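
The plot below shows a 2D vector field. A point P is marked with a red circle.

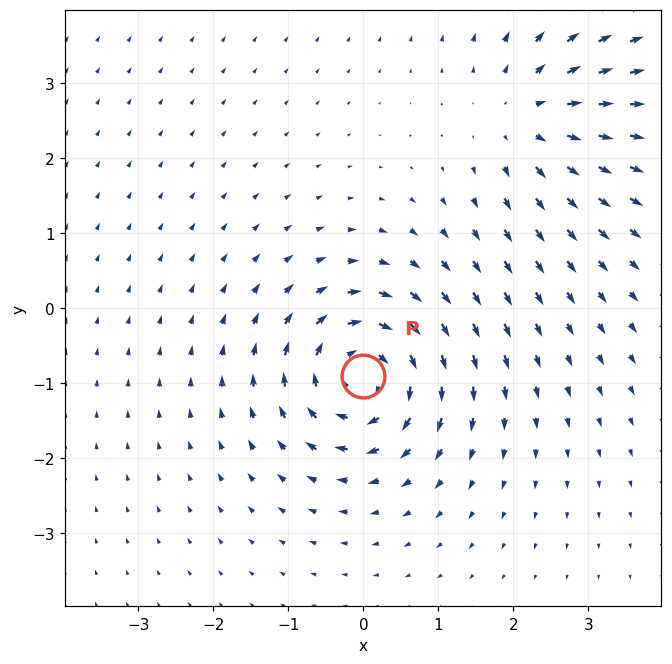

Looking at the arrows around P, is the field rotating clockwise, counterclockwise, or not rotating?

Near P at (-0.0, -0.9) the arrows circulate clockwise. The curl (z-component) there is about -7; negative curl means clockwise rotation.

clockwise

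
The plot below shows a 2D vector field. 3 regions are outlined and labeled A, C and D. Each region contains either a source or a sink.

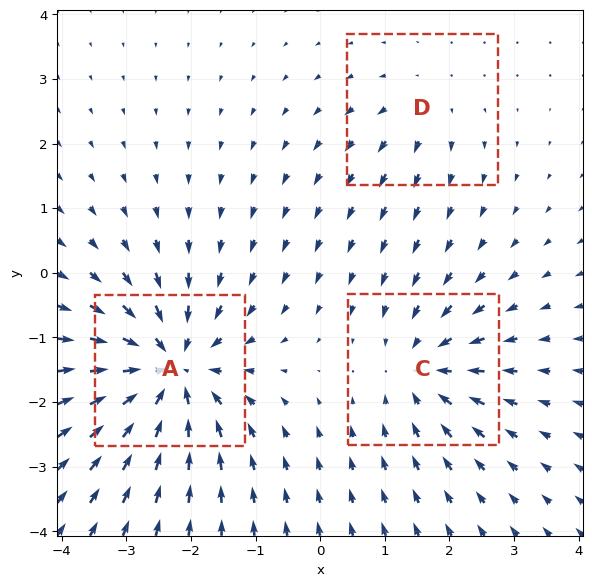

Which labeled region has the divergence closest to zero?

Divergence at each region's feature centre — A: about -6, C: about -4, D: about +2. Region D is closest to zero.

D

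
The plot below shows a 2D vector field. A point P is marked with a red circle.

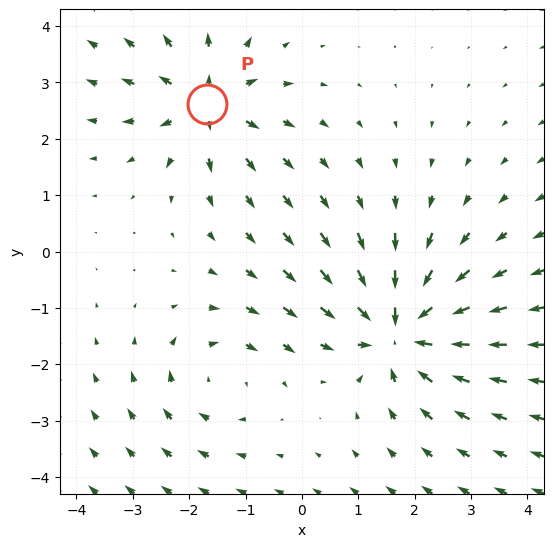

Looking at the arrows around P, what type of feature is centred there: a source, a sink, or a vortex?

At P (-1.7, 2.6) the arrows spread outward. Divergence about +4, curl ≈0 — positive divergence with near-zero curl is a source.

source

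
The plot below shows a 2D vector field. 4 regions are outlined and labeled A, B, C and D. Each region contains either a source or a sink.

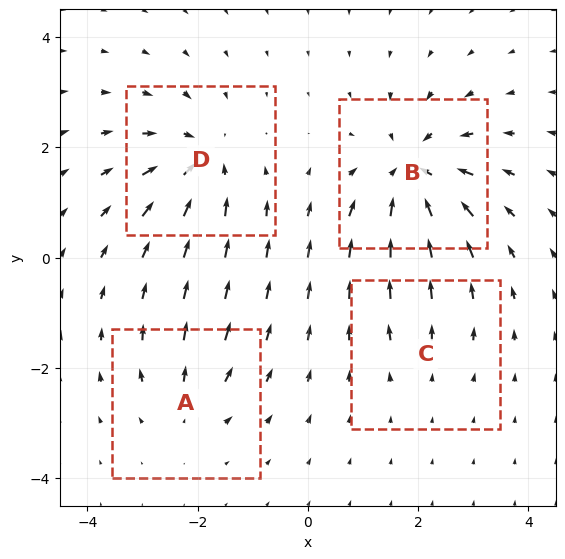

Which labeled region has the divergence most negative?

B

Divergence at each region's feature centre — A: about +3, B: about -7, C: about +2, D: about -6. Region B is most negative.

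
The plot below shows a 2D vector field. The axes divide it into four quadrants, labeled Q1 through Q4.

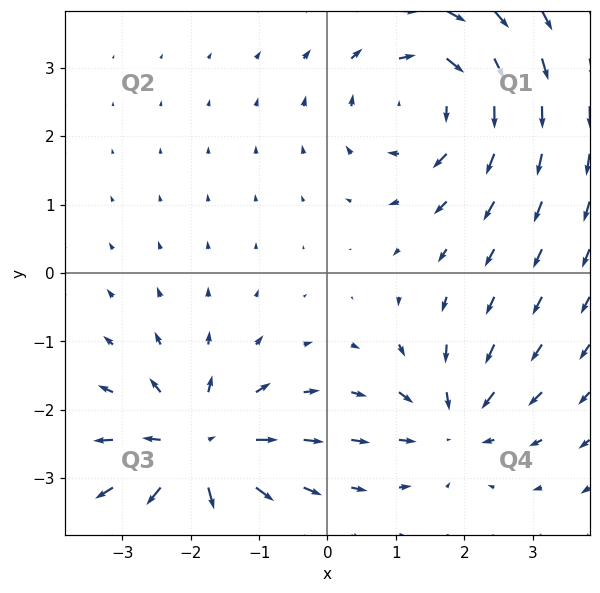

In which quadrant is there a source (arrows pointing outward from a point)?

Q3

The source sits at approximately (-1.9, -2.6), which lies in quadrant Q3. The divergence there is about +6, positive as expected for a source.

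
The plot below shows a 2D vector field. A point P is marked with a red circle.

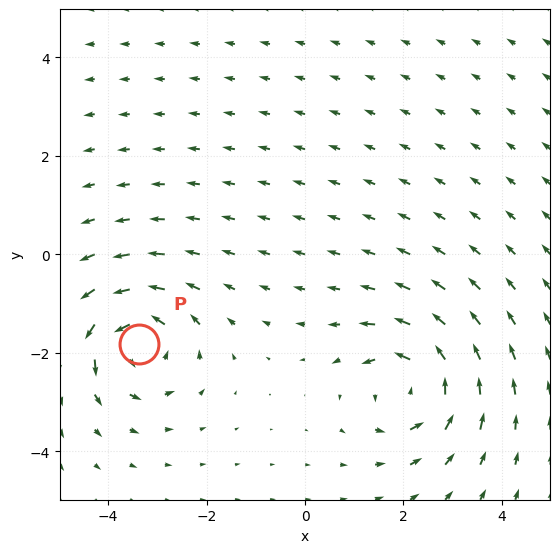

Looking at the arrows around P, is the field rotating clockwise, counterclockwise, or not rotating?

Near P at (-3.4, -1.8) the arrows circulate counterclockwise. The curl (z-component) there is about +4; positive curl means counterclockwise rotation.

counterclockwise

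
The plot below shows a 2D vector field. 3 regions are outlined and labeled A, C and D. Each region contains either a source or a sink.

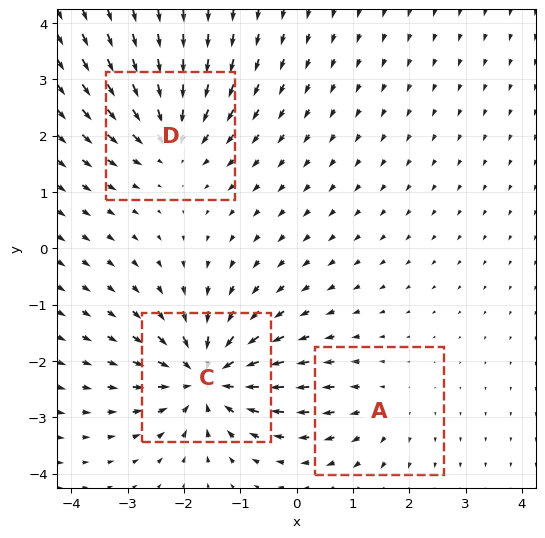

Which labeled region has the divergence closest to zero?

Divergence at each region's feature centre — A: about +2, C: about -5, D: about -4. Region A is closest to zero.

A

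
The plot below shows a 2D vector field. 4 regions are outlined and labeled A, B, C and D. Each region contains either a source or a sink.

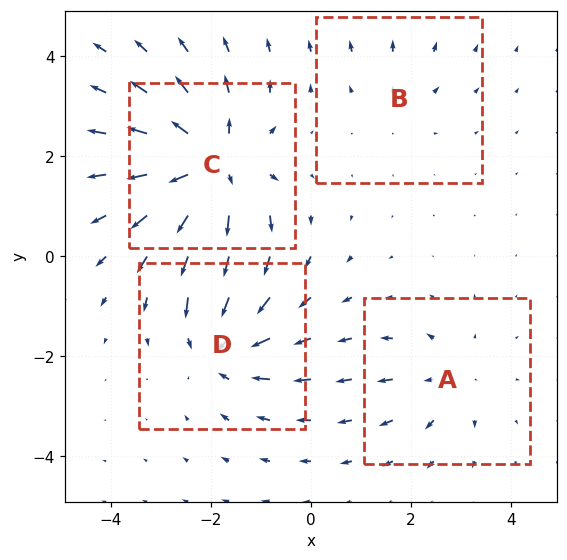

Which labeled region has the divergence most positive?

Divergence at each region's feature centre — A: about +3, B: about +2, C: about +8, D: about -5. Region C is most positive.

C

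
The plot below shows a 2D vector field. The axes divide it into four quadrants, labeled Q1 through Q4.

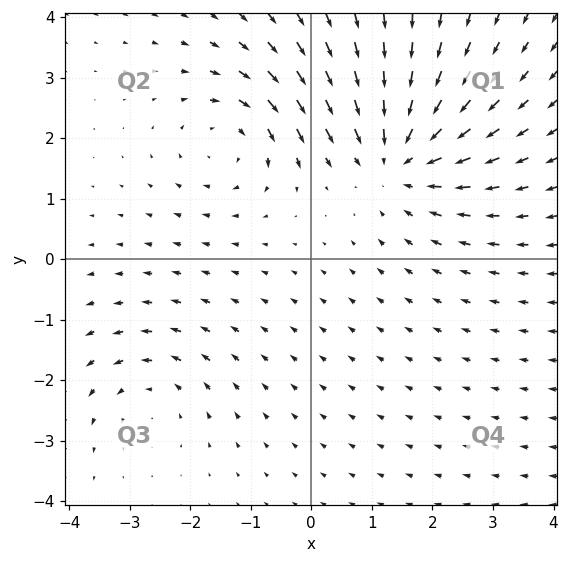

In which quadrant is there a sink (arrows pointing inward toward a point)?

The sink sits at approximately (1.4, 1.7), which lies in quadrant Q1. The divergence there is about -4, negative as expected for a sink.

Q1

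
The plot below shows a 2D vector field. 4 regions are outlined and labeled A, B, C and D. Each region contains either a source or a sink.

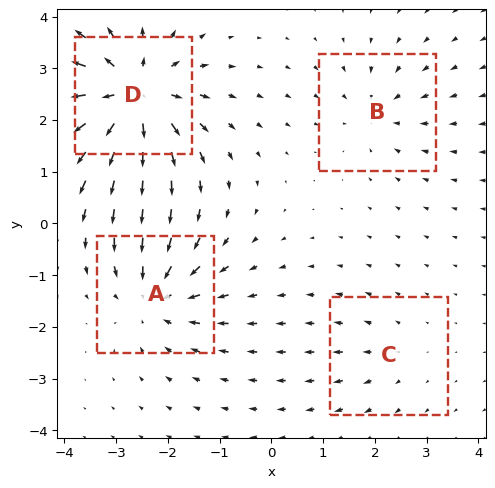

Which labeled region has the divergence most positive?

Divergence at each region's feature centre — A: about -5, B: about -3, C: about +2, D: about +8. Region D is most positive.

D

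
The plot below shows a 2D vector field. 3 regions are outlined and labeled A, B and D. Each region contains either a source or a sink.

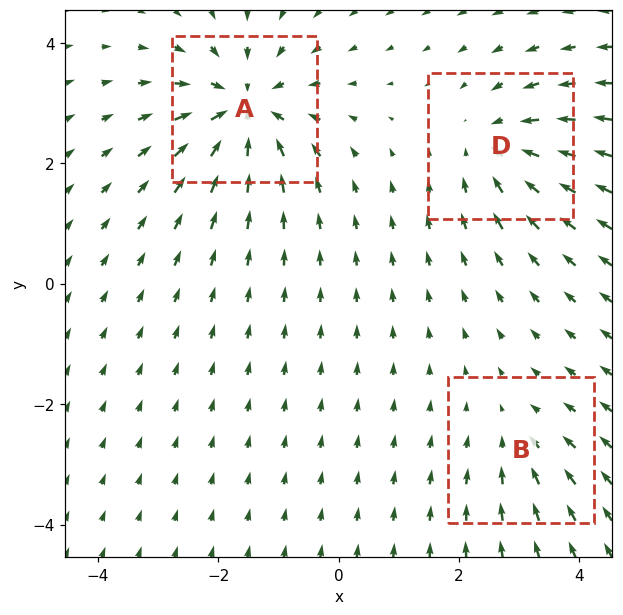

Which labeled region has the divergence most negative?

A

Divergence at each region's feature centre — A: about -6, B: about -2, D: about -4. Region A is most negative.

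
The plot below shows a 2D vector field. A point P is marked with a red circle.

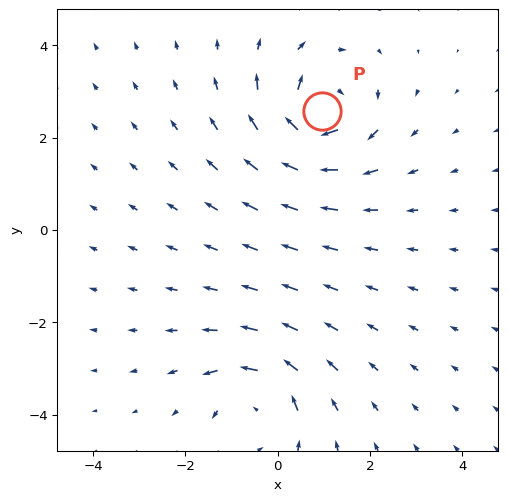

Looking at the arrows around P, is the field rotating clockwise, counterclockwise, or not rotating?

clockwise

Near P at (1.0, 2.6) the arrows circulate clockwise. The curl (z-component) there is about -5; negative curl means clockwise rotation.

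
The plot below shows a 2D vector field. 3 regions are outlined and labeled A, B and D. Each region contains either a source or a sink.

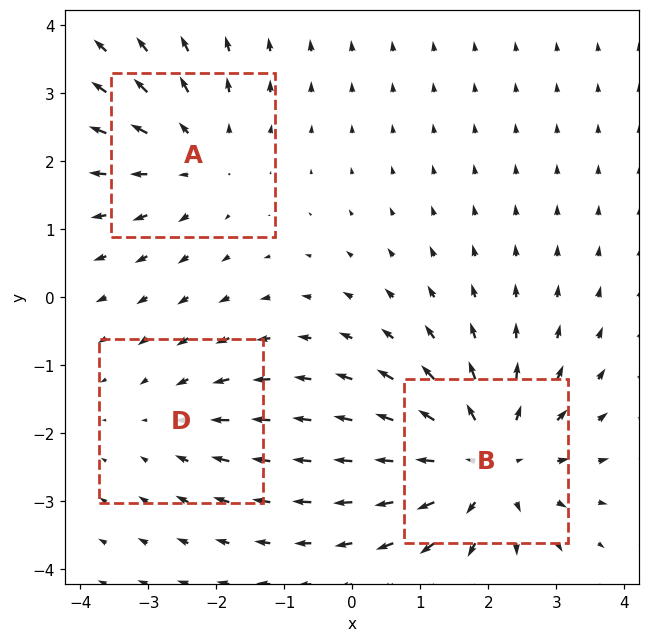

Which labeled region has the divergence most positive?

B

Divergence at each region's feature centre — A: about +3, B: about +4, D: about -2. Region B is most positive.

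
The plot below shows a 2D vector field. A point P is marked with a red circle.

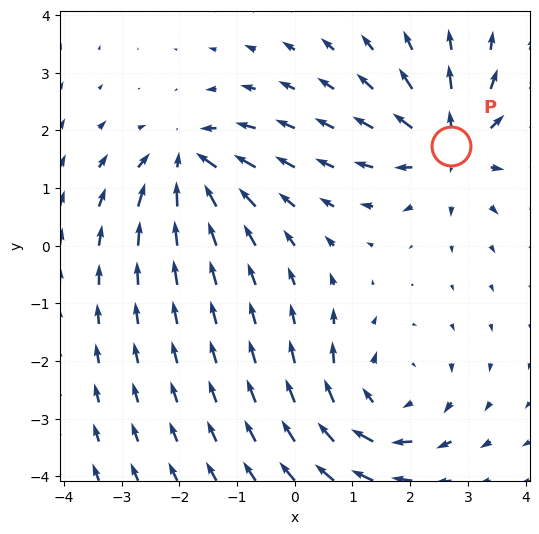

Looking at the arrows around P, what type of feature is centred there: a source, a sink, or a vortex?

source

At P (2.7, 1.7) the arrows spread outward. Divergence about +4, curl ≈0 — positive divergence with near-zero curl is a source.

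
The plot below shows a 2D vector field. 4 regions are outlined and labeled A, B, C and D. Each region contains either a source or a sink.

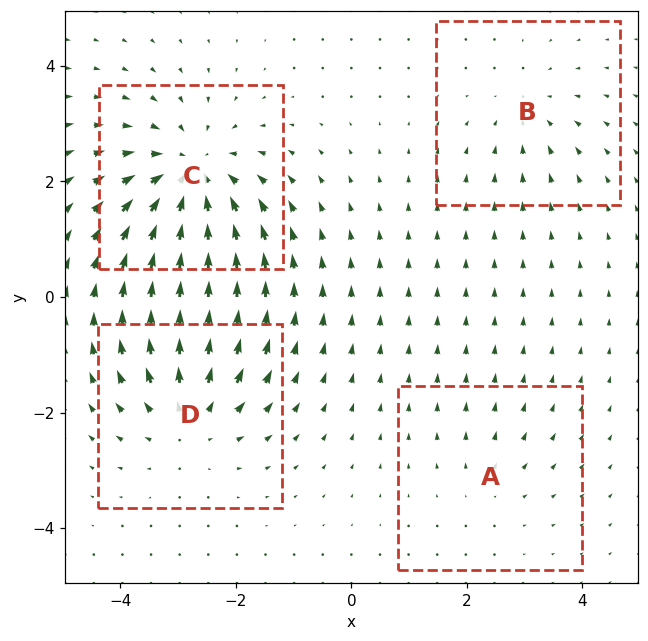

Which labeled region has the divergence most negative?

Divergence at each region's feature centre — A: about +2, B: about -3, C: about -6, D: about +5. Region C is most negative.

C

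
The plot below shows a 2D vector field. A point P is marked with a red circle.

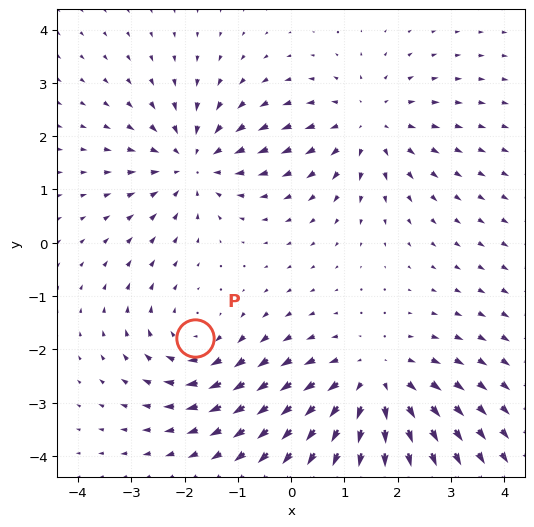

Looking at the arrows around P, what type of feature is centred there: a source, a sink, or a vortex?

vortex

At P (-1.8, -1.8) the arrows circulate clockwise. Divergence ≈0, curl about -3 — near-zero divergence with nonzero curl is a vortex.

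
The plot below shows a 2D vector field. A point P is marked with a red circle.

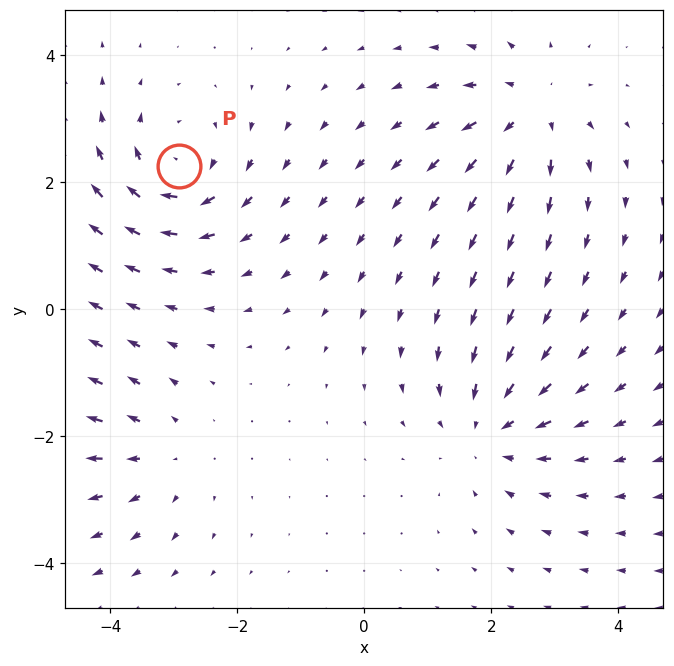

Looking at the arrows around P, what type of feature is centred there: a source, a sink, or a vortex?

At P (-2.9, 2.3) the arrows circulate clockwise. Divergence ≈0, curl about -6 — near-zero divergence with nonzero curl is a vortex.

vortex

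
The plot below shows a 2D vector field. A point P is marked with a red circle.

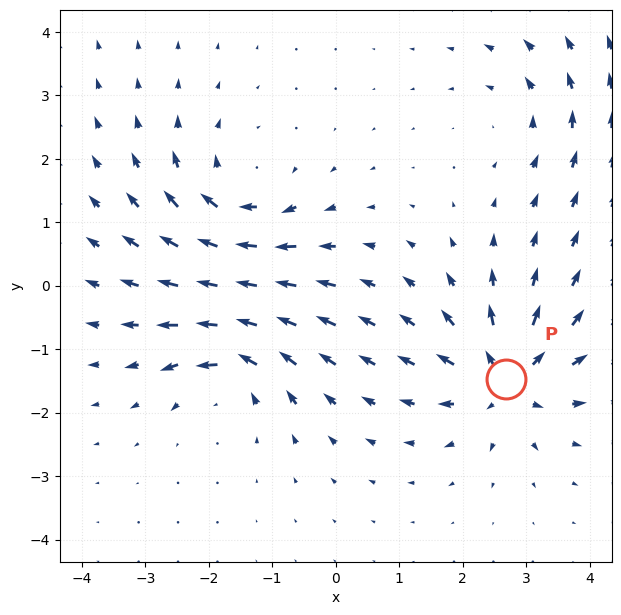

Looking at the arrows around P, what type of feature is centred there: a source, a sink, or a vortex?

At P (2.7, -1.5) the arrows spread outward. Divergence about +6, curl ≈0 — positive divergence with near-zero curl is a source.

source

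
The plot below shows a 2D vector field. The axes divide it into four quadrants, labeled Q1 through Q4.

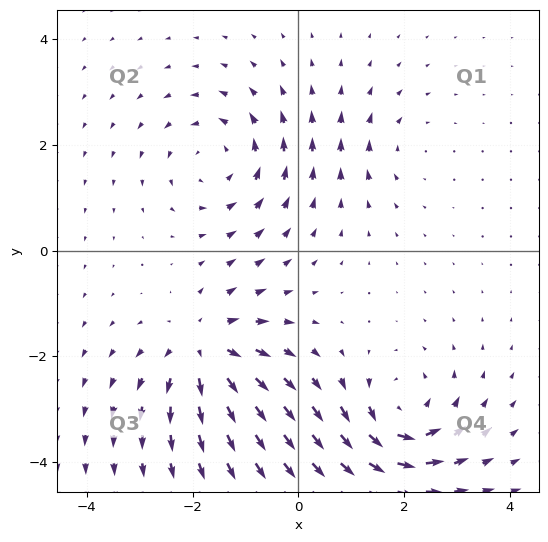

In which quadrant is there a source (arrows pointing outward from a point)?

Q3

The source sits at approximately (-1.8, -1.9), which lies in quadrant Q3. The divergence there is about +6, positive as expected for a source.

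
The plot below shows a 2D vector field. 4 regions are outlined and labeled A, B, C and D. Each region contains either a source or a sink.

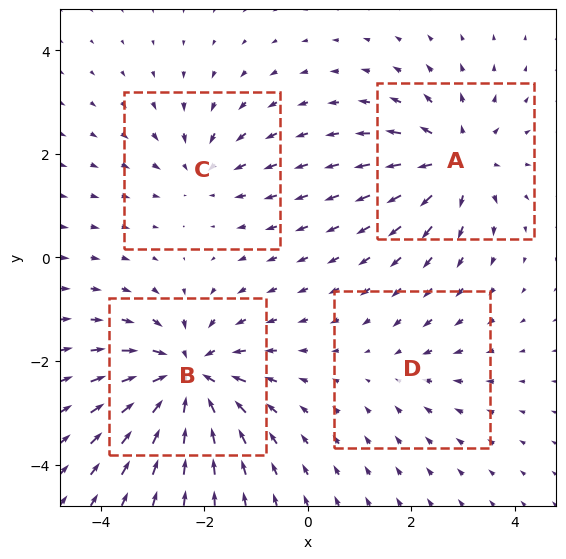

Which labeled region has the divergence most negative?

B

Divergence at each region's feature centre — A: about +5, B: about -7, C: about -3, D: about -2. Region B is most negative.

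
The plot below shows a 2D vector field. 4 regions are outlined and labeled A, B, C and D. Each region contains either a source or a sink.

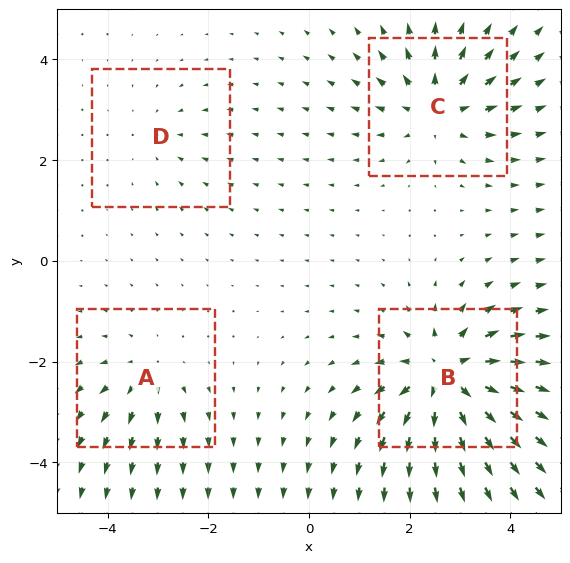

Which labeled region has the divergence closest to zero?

Divergence at each region's feature centre — A: about +4, B: about +8, C: about +5, D: about -2. Region D is closest to zero.

D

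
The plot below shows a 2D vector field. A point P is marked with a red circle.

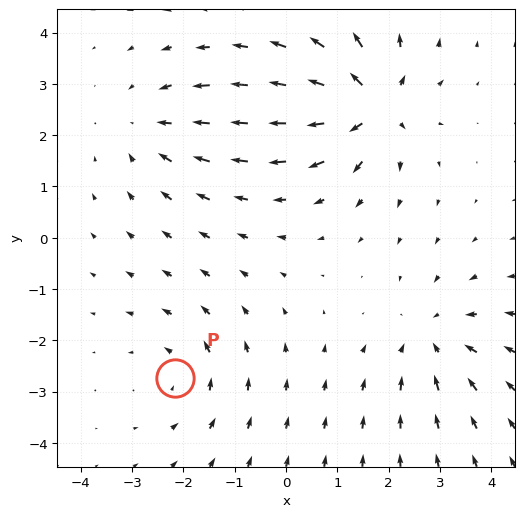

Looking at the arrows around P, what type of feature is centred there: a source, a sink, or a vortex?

At P (-2.2, -2.7) the arrows circulate counterclockwise. Divergence ≈0, curl about +3 — near-zero divergence with nonzero curl is a vortex.

vortex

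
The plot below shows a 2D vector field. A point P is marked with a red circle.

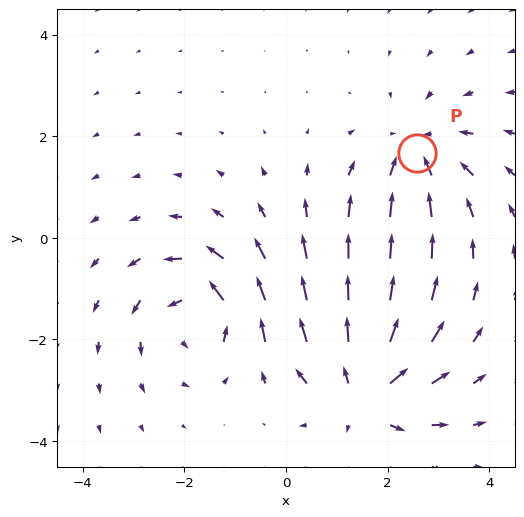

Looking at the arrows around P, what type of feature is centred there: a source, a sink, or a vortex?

At P (2.6, 1.7) the arrows converge inward. Divergence about -3, curl ≈0 — negative divergence with near-zero curl is a sink.

sink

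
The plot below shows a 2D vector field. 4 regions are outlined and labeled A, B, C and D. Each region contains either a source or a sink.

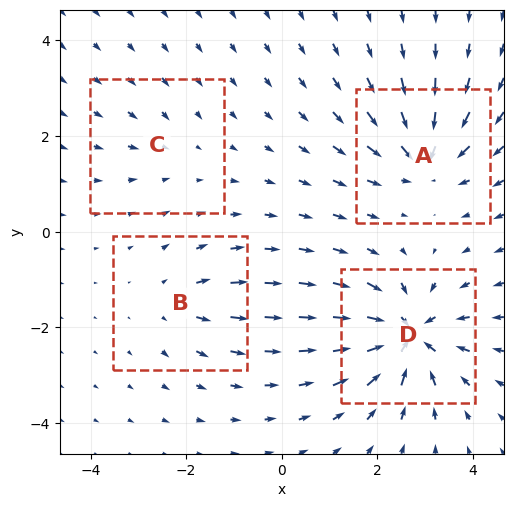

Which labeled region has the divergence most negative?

Divergence at each region's feature centre — A: about -7, B: about +4, C: about -2, D: about -9. Region D is most negative.

D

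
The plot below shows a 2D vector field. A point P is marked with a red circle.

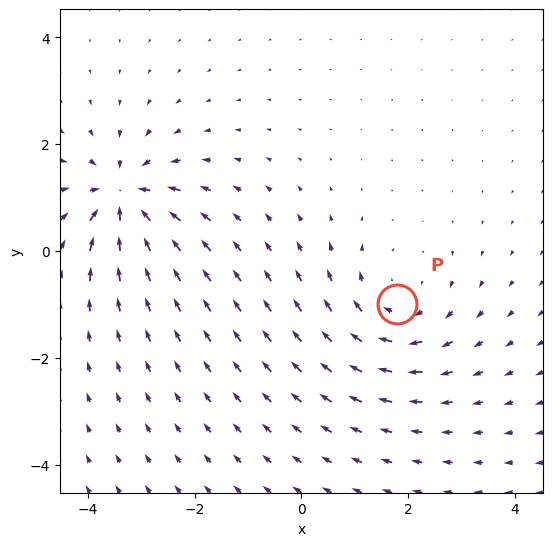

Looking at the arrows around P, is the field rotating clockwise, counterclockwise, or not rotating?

Near P at (1.8, -1.0) the arrows circulate clockwise. The curl (z-component) there is about -2; negative curl means clockwise rotation.

clockwise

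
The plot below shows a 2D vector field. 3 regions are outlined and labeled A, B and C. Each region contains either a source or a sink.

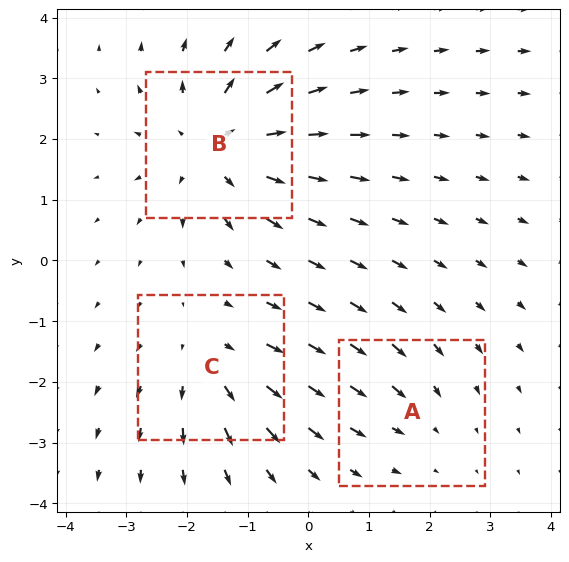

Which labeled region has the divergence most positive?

Divergence at each region's feature centre — A: about -2, B: about +4, C: about +3. Region B is most positive.

B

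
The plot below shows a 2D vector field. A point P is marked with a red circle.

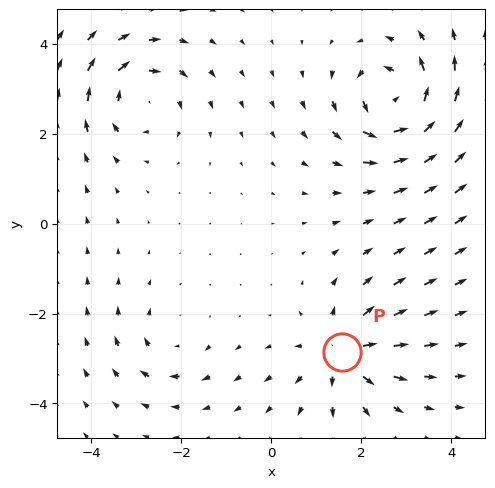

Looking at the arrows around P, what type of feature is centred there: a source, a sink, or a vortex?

At P (1.6, -2.9) the arrows spread outward. Divergence about +5, curl ≈0 — positive divergence with near-zero curl is a source.

source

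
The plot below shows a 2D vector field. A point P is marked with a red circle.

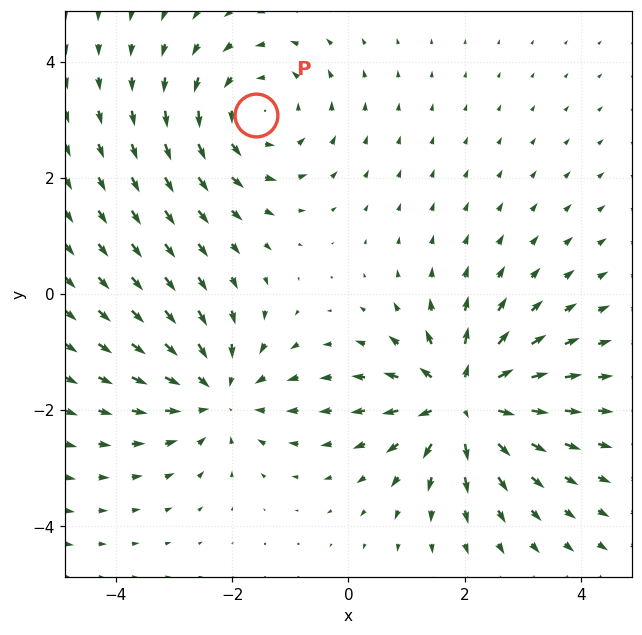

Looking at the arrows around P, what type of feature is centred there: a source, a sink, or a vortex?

vortex

At P (-1.6, 3.1) the arrows circulate counterclockwise. Divergence ≈0, curl about +3 — near-zero divergence with nonzero curl is a vortex.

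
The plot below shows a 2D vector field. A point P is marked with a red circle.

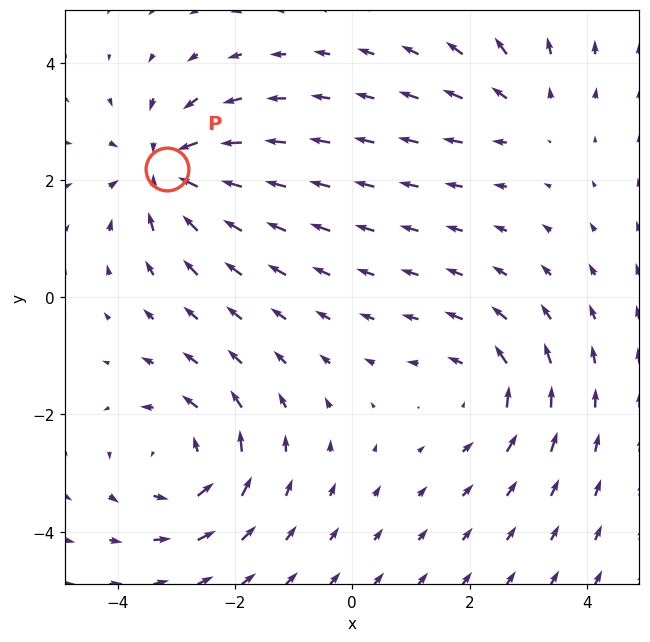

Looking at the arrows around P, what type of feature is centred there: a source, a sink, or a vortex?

At P (-3.2, 2.2) the arrows converge inward. Divergence about -6, curl ≈0 — negative divergence with near-zero curl is a sink.

sink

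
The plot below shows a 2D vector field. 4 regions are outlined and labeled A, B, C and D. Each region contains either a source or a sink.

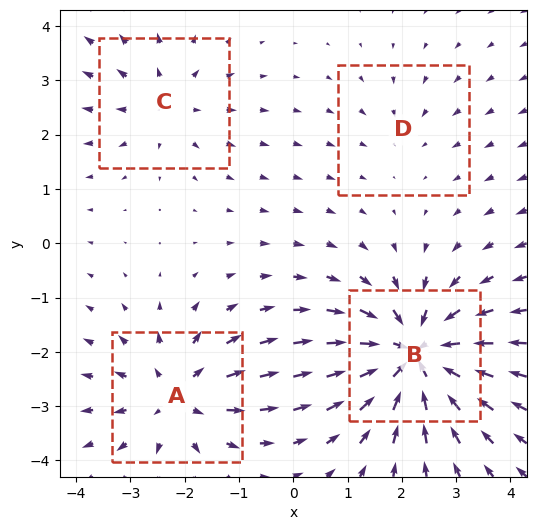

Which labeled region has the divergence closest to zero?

D

Divergence at each region's feature centre — A: about +5, B: about -8, C: about +3, D: about -2. Region D is closest to zero.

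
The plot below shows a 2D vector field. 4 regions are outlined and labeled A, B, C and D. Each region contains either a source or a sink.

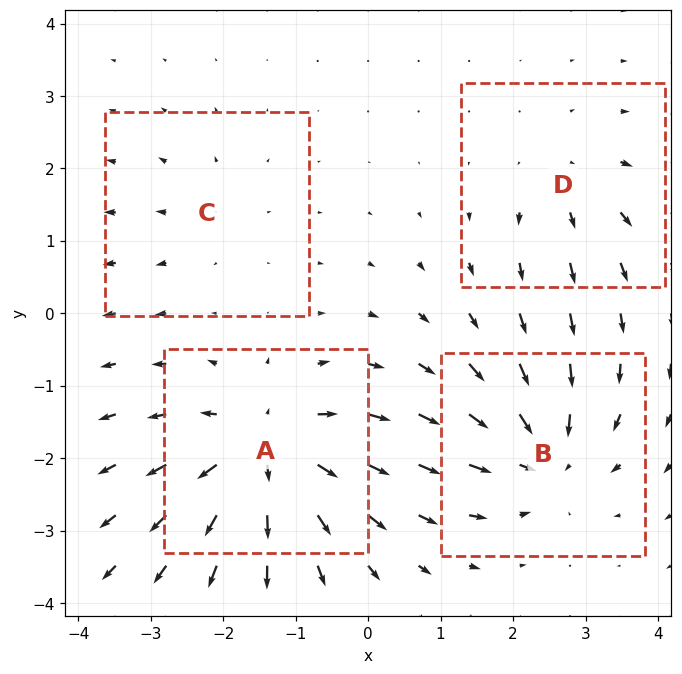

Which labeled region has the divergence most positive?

A

Divergence at each region's feature centre — A: about +7, B: about -6, C: about +2, D: about +3. Region A is most positive.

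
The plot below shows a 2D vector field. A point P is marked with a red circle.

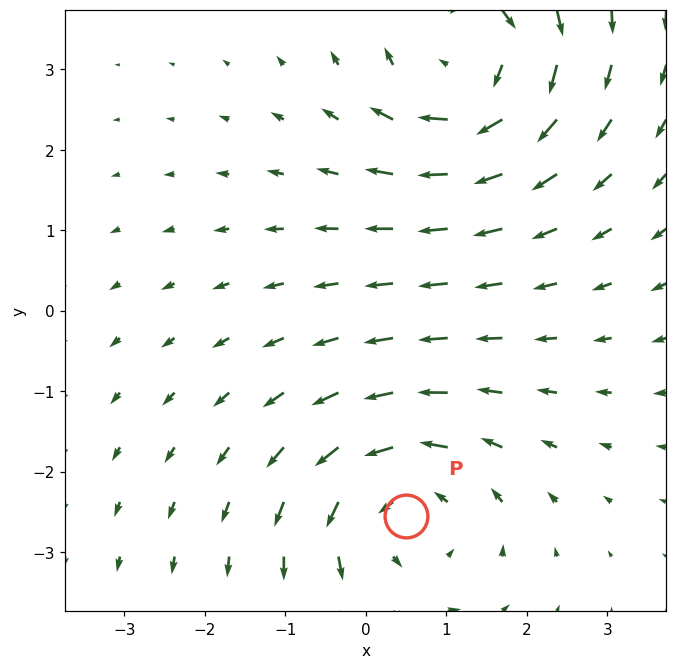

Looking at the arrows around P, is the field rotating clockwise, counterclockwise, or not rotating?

counterclockwise

Near P at (0.5, -2.6) the arrows circulate counterclockwise. The curl (z-component) there is about +3; positive curl means counterclockwise rotation.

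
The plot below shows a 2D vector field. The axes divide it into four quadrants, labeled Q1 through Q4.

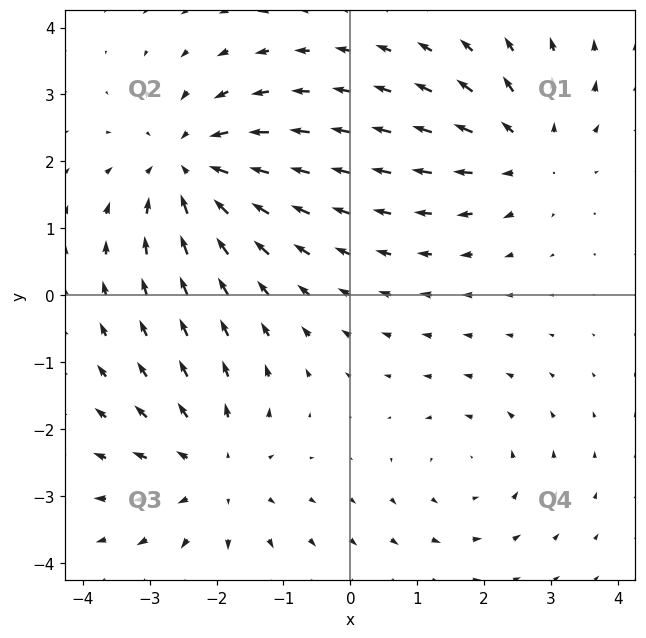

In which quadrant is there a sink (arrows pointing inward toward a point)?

Q2

The sink sits at approximately (-2.4, 1.9), which lies in quadrant Q2. The divergence there is about -5, negative as expected for a sink.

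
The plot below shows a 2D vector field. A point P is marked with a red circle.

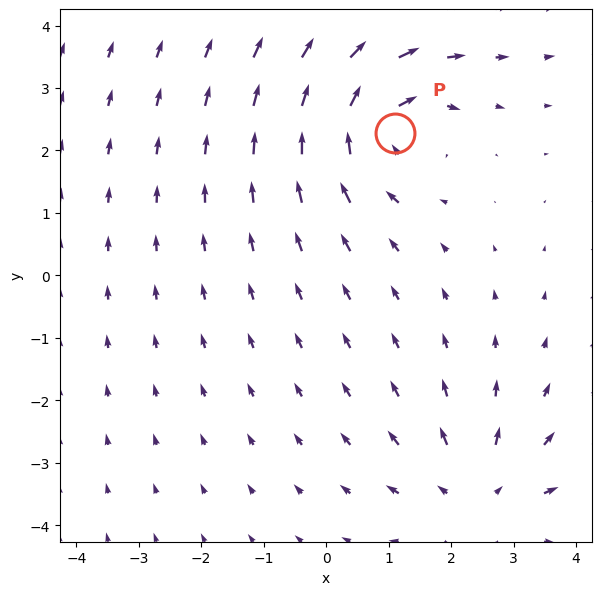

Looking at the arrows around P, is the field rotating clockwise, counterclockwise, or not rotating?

clockwise

Near P at (1.1, 2.3) the arrows circulate clockwise. The curl (z-component) there is about -5; negative curl means clockwise rotation.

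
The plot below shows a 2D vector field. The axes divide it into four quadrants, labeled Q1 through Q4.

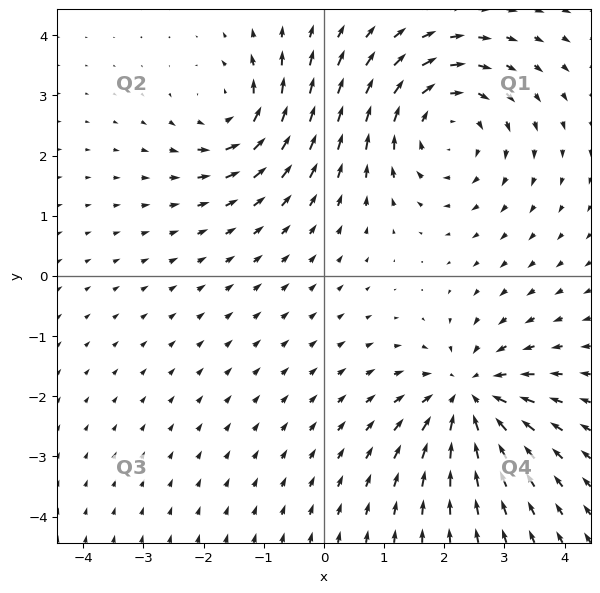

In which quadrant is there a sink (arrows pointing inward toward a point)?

Q4

The sink sits at approximately (2.4, -2.0), which lies in quadrant Q4. The divergence there is about -4, negative as expected for a sink.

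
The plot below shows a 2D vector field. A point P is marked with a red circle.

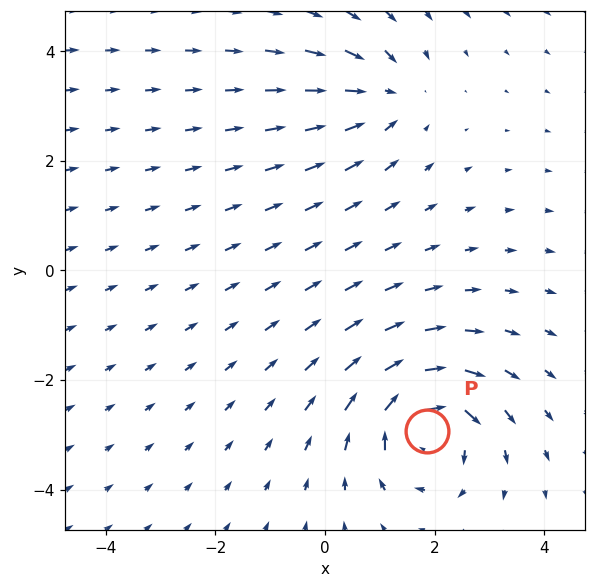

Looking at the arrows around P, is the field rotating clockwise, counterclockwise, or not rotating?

clockwise

Near P at (1.9, -2.9) the arrows circulate clockwise. The curl (z-component) there is about -5; negative curl means clockwise rotation.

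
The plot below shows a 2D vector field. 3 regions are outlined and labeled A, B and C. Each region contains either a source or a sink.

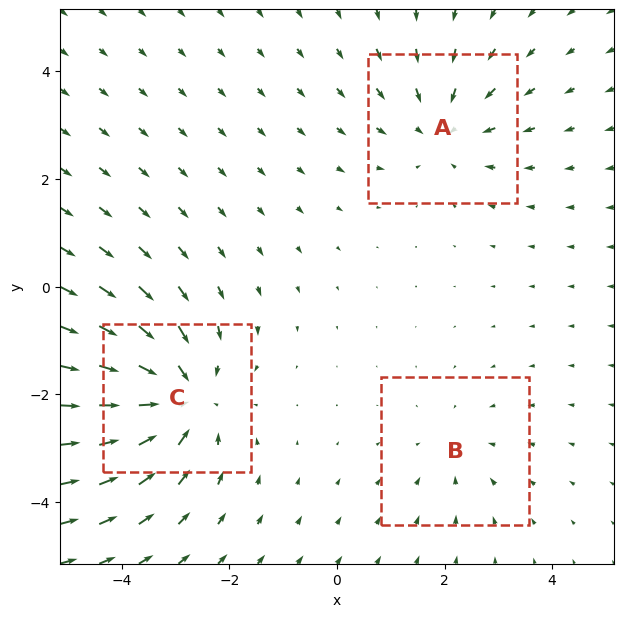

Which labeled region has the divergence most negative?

C

Divergence at each region's feature centre — A: about -3, B: about -2, C: about -4. Region C is most negative.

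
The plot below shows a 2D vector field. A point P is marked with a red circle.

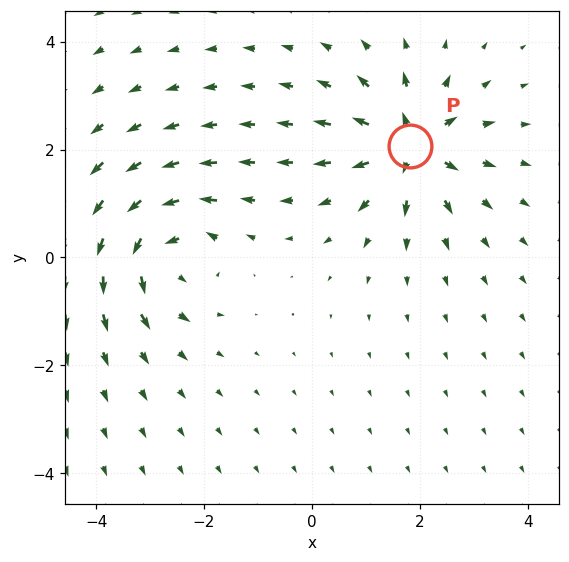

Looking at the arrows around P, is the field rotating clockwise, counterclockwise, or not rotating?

not rotating

Near P at (1.8, 2.1) the arrows show no circulation. The curl there is ≈0.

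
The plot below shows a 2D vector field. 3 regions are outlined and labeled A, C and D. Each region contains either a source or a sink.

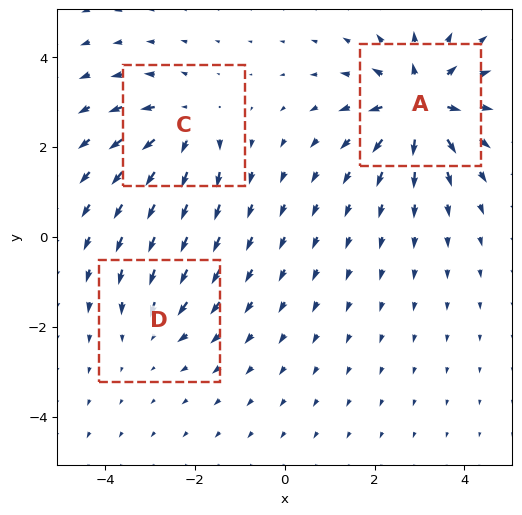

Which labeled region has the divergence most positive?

Divergence at each region's feature centre — A: about +6, C: about +4, D: about -2. Region A is most positive.

A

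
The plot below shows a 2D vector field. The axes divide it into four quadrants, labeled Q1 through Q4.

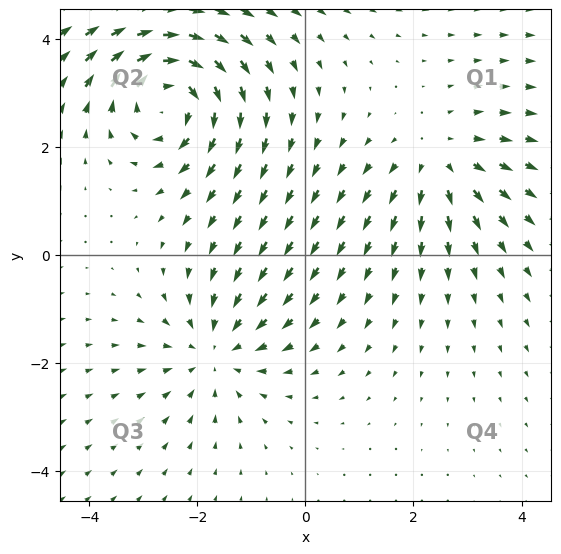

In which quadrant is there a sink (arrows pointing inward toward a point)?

The sink sits at approximately (-1.7, -1.8), which lies in quadrant Q3. The divergence there is about -3, negative as expected for a sink.

Q3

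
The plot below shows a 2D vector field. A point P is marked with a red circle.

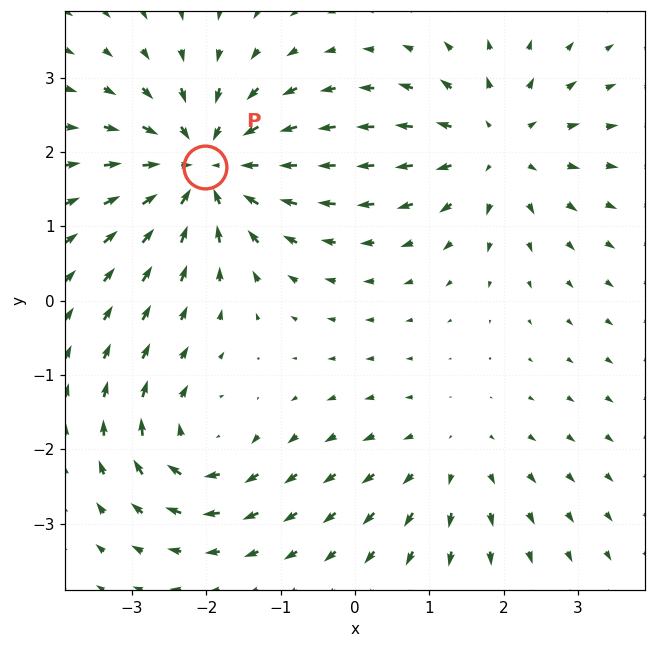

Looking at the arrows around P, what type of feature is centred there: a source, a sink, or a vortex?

At P (-2.0, 1.8) the arrows converge inward. Divergence about -6, curl ≈0 — negative divergence with near-zero curl is a sink.

sink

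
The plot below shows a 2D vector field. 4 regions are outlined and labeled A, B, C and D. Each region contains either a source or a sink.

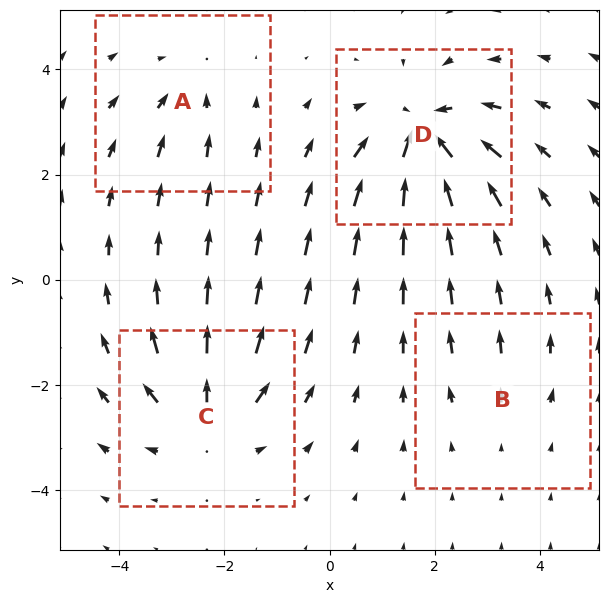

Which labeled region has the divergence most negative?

Divergence at each region's feature centre — A: about -3, B: about +2, C: about +5, D: about -7. Region D is most negative.

D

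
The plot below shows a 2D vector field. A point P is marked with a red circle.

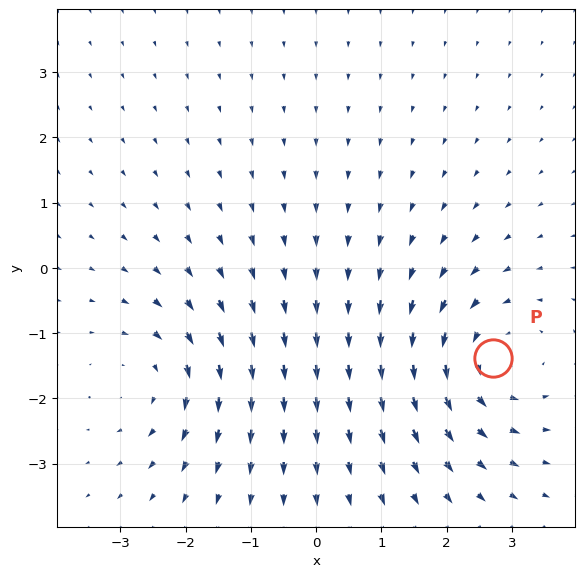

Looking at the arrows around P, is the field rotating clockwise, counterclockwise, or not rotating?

Near P at (2.7, -1.4) the arrows circulate counterclockwise. The curl (z-component) there is about +3; positive curl means counterclockwise rotation.

counterclockwise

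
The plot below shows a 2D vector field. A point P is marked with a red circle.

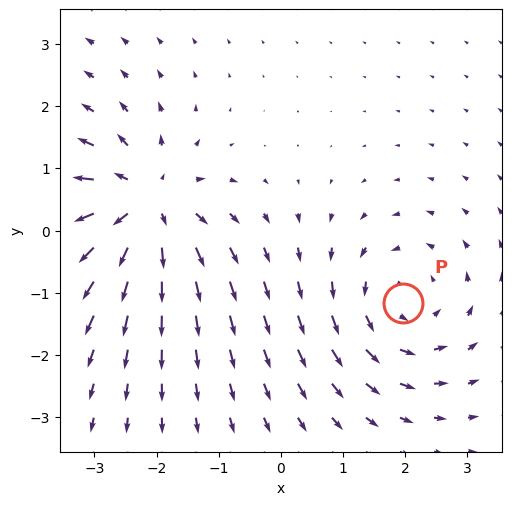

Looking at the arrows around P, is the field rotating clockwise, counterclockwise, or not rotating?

counterclockwise

Near P at (2.0, -1.2) the arrows circulate counterclockwise. The curl (z-component) there is about +4; positive curl means counterclockwise rotation.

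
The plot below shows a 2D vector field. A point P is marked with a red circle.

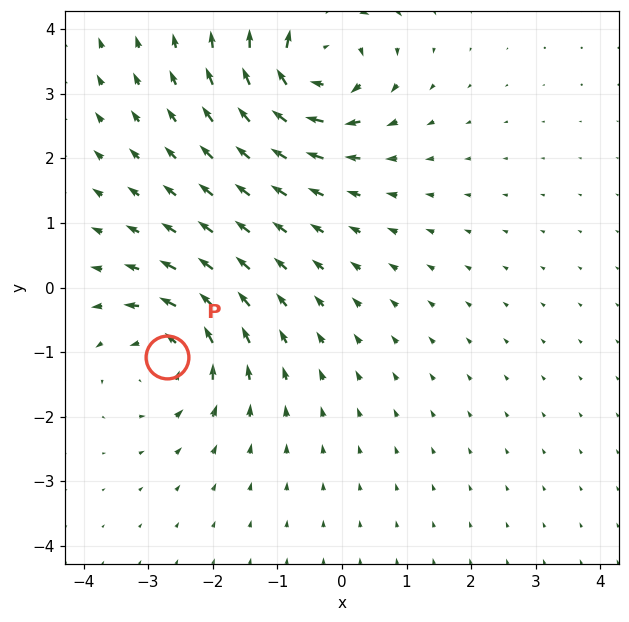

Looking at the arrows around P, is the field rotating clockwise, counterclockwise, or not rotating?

Near P at (-2.7, -1.1) the arrows circulate counterclockwise. The curl (z-component) there is about +5; positive curl means counterclockwise rotation.

counterclockwise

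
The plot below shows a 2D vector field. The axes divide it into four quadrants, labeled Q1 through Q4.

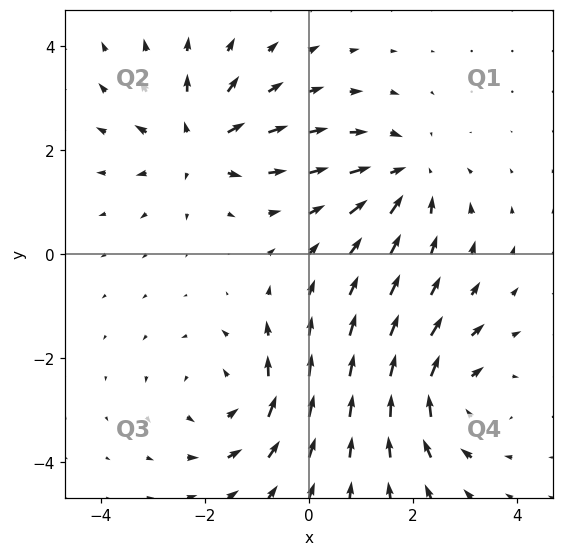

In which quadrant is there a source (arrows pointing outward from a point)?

Q2

The source sits at approximately (-2.1, 2.1), which lies in quadrant Q2. The divergence there is about +6, positive as expected for a source.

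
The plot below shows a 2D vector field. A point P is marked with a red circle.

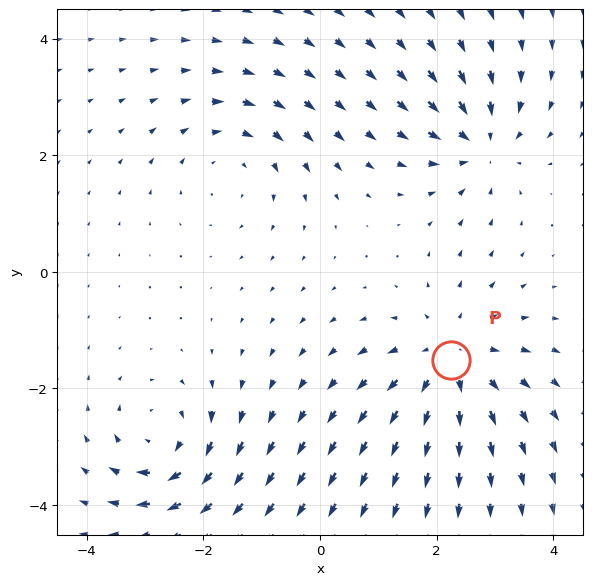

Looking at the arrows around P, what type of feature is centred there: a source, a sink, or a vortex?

At P (2.2, -1.5) the arrows spread outward. Divergence about +4, curl ≈0 — positive divergence with near-zero curl is a source.

source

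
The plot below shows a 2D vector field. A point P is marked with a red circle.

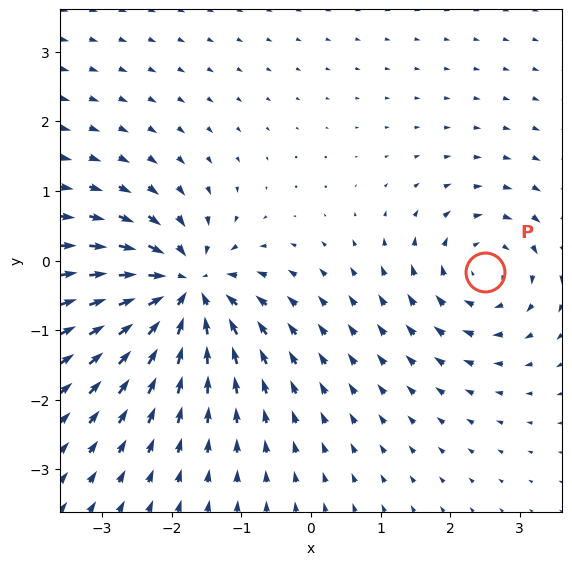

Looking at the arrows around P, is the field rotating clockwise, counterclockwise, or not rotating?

clockwise

Near P at (2.5, -0.2) the arrows circulate clockwise. The curl (z-component) there is about -4; negative curl means clockwise rotation.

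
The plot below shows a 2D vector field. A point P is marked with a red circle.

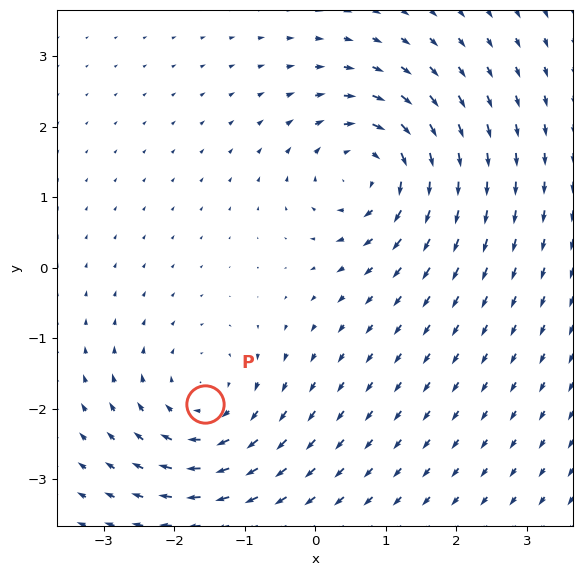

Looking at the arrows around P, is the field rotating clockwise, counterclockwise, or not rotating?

clockwise

Near P at (-1.6, -1.9) the arrows circulate clockwise. The curl (z-component) there is about -4; negative curl means clockwise rotation.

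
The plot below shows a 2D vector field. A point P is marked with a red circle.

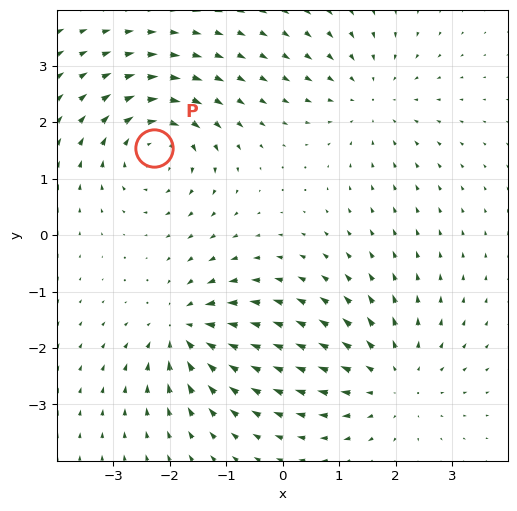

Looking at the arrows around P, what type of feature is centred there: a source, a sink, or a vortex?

vortex

At P (-2.3, 1.5) the arrows circulate clockwise. Divergence ≈0, curl about -5 — near-zero divergence with nonzero curl is a vortex.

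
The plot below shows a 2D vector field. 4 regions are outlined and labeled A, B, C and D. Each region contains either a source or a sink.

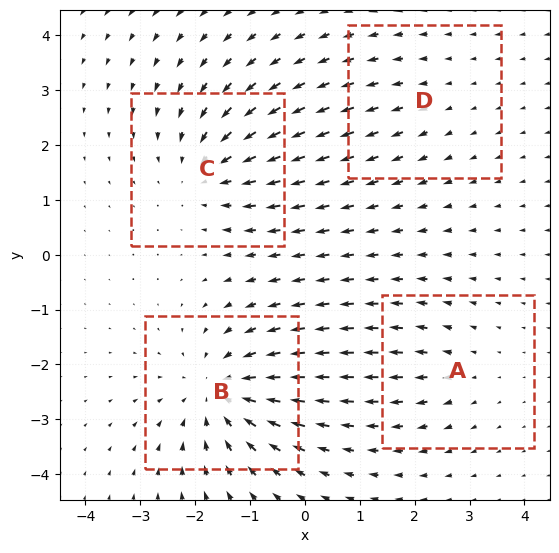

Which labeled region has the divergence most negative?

Divergence at each region's feature centre — A: about +3, B: about -6, C: about -5, D: about +2. Region B is most negative.

B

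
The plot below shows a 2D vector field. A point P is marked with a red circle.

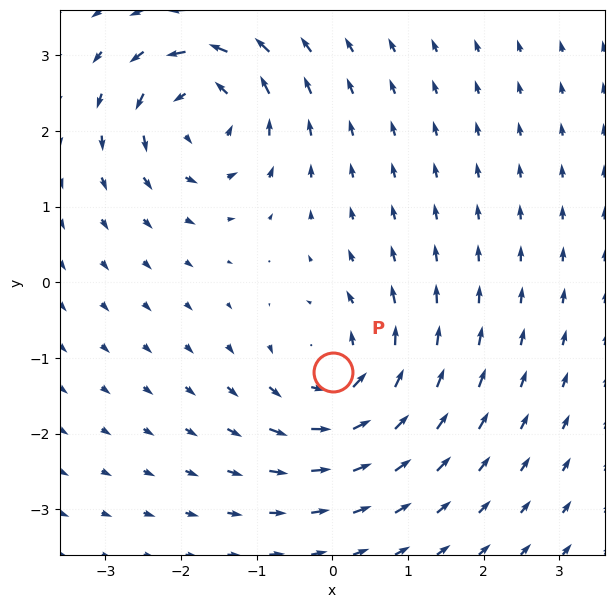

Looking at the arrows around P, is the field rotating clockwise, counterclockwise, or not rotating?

counterclockwise

Near P at (0.0, -1.2) the arrows circulate counterclockwise. The curl (z-component) there is about +5; positive curl means counterclockwise rotation.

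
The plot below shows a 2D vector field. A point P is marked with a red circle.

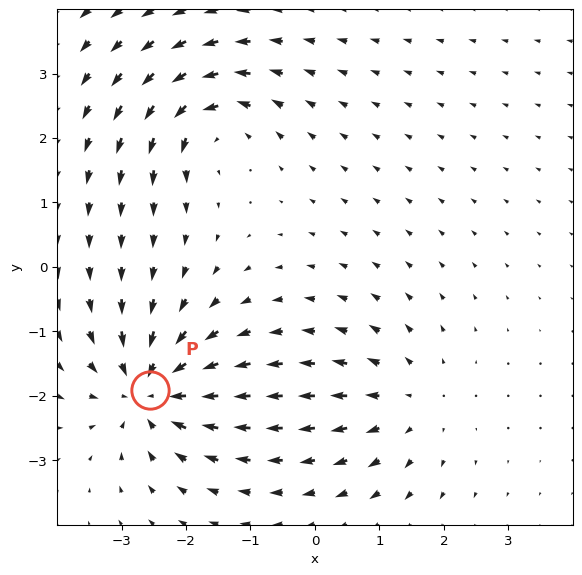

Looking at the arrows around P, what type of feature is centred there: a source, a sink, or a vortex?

At P (-2.6, -1.9) the arrows converge inward. Divergence about -5, curl ≈0 — negative divergence with near-zero curl is a sink.

sink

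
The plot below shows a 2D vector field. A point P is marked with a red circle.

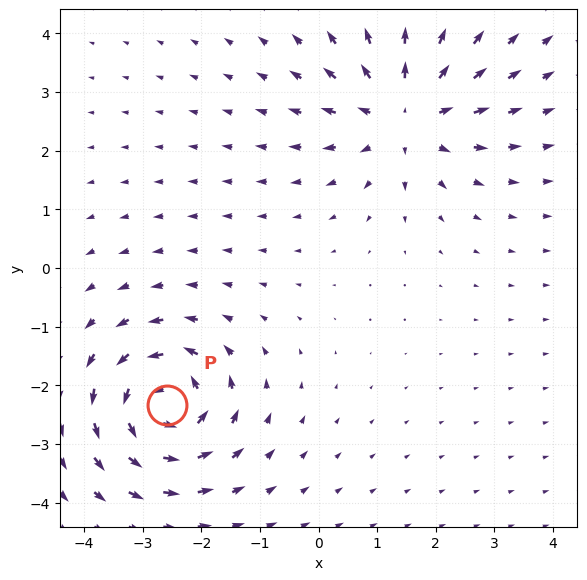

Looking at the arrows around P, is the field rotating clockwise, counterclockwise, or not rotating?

Near P at (-2.6, -2.3) the arrows circulate counterclockwise. The curl (z-component) there is about +7; positive curl means counterclockwise rotation.

counterclockwise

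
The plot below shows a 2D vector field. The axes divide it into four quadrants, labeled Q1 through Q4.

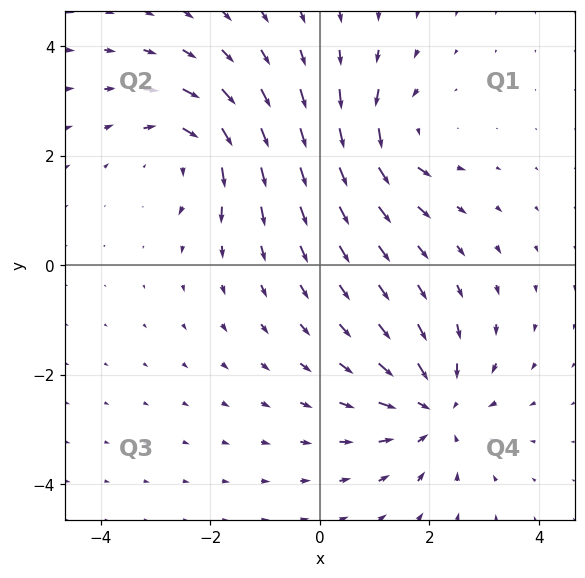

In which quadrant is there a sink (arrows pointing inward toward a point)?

The sink sits at approximately (2.1, -2.6), which lies in quadrant Q4. The divergence there is about -4, negative as expected for a sink.

Q4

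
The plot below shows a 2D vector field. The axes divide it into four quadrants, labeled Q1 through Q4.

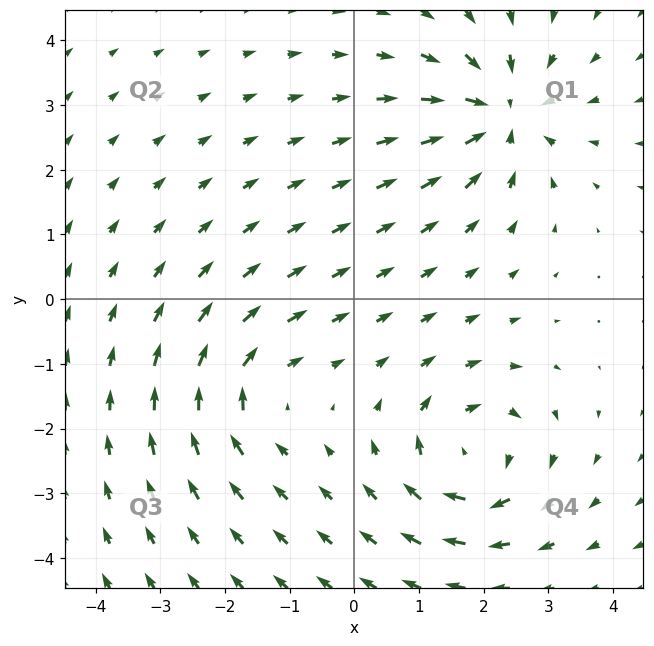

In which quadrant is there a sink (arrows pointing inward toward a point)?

The sink sits at approximately (2.3, 2.9), which lies in quadrant Q1. The divergence there is about -6, negative as expected for a sink.

Q1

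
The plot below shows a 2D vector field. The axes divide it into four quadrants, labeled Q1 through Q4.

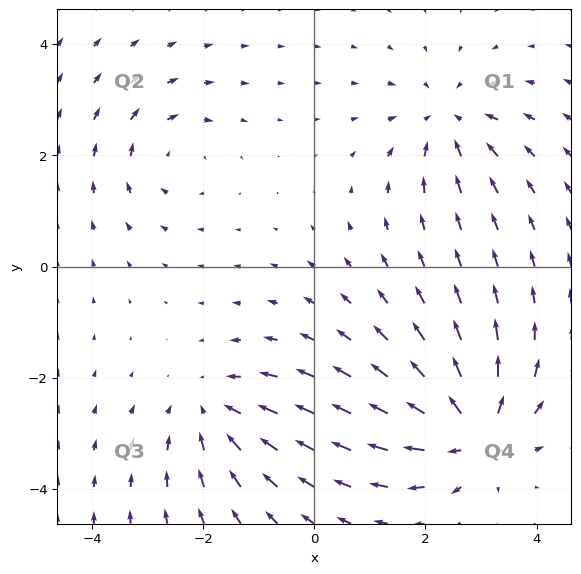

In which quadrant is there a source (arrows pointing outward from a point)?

The source sits at approximately (2.9, -3.0), which lies in quadrant Q4. The divergence there is about +6, positive as expected for a source.

Q4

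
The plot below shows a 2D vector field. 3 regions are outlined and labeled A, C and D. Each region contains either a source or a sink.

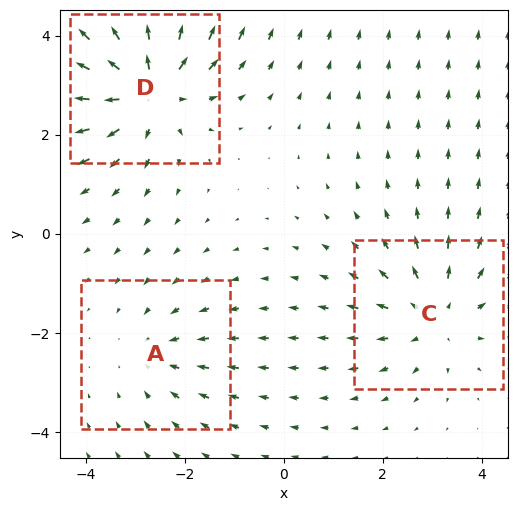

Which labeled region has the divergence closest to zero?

Divergence at each region's feature centre — A: about -2, C: about +3, D: about +4. Region A is closest to zero.

A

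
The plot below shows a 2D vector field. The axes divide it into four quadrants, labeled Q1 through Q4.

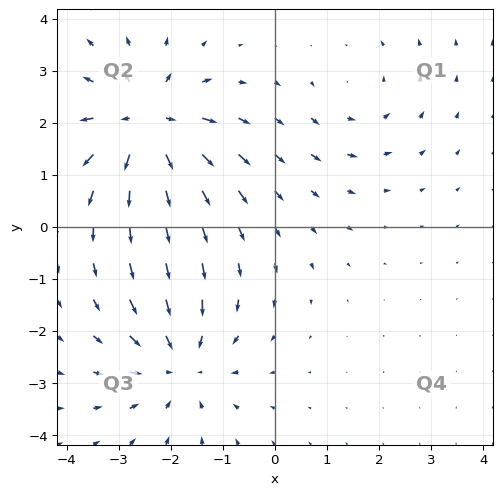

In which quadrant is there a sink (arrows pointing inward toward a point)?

The sink sits at approximately (-1.8, -2.6), which lies in quadrant Q3. The divergence there is about -4, negative as expected for a sink.

Q3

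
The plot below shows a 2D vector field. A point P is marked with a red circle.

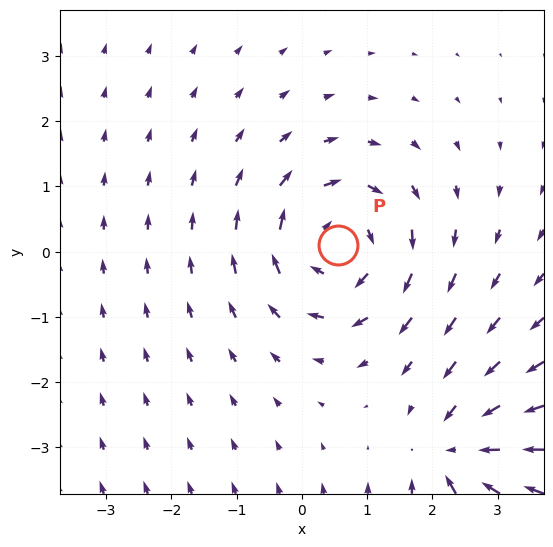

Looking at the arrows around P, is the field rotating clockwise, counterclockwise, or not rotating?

Near P at (0.6, 0.1) the arrows circulate clockwise. The curl (z-component) there is about -4; negative curl means clockwise rotation.

clockwise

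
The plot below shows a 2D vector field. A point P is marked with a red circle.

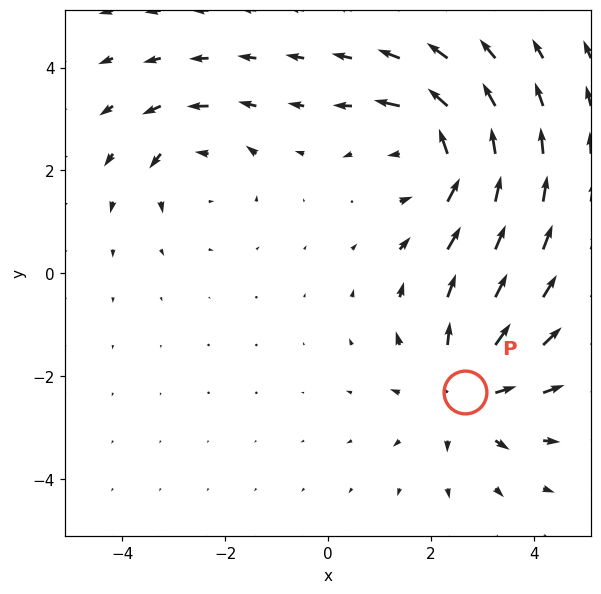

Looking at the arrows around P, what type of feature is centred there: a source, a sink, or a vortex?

At P (2.7, -2.3) the arrows spread outward. Divergence about +4, curl ≈0 — positive divergence with near-zero curl is a source.

source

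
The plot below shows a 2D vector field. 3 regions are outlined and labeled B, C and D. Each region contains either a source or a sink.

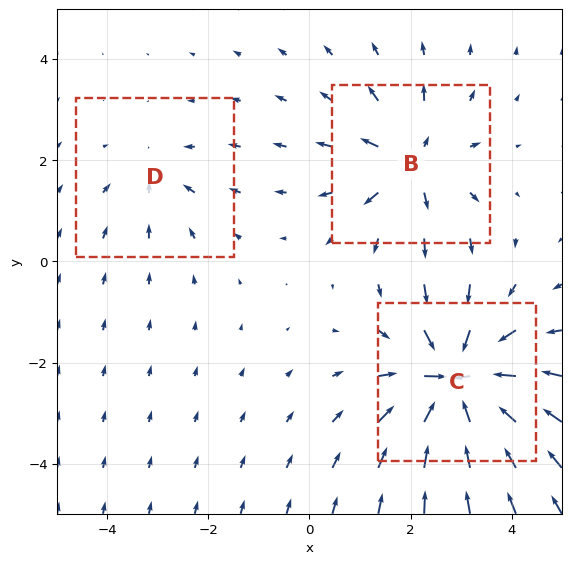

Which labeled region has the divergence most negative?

C

Divergence at each region's feature centre — B: about +4, C: about -6, D: about -2. Region C is most negative.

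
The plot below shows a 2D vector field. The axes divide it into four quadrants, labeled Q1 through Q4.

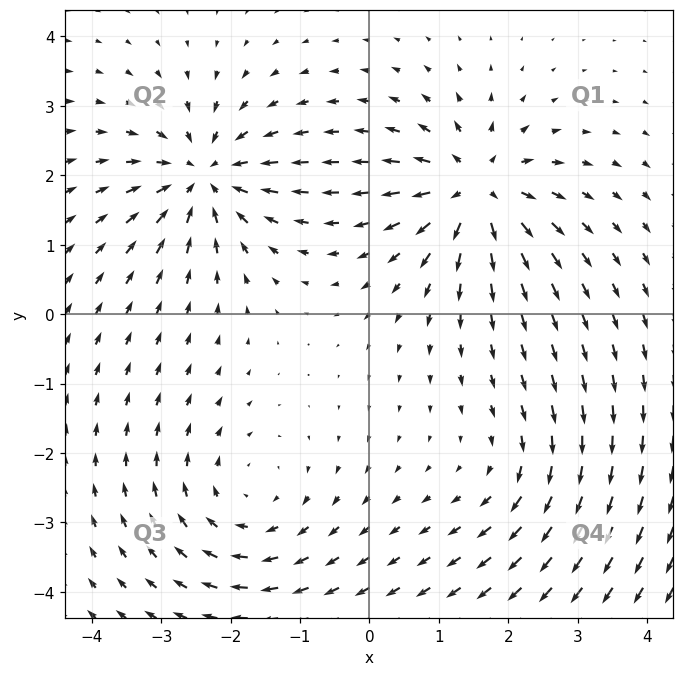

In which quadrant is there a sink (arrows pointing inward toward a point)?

The sink sits at approximately (-2.4, 2.0), which lies in quadrant Q2. The divergence there is about -6, negative as expected for a sink.

Q2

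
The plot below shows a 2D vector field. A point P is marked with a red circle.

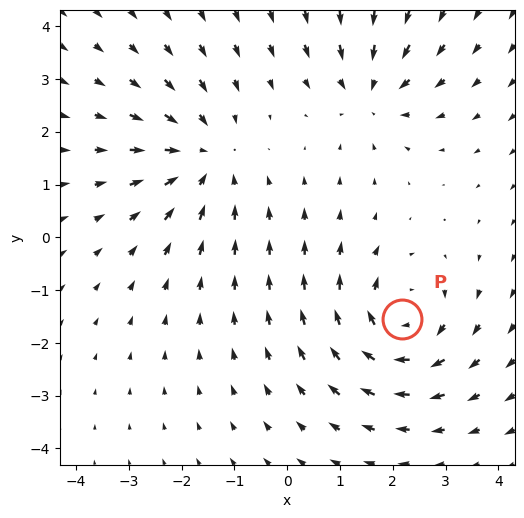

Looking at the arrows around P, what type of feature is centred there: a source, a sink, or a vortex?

At P (2.2, -1.6) the arrows circulate clockwise. Divergence ≈0, curl about -5 — near-zero divergence with nonzero curl is a vortex.

vortex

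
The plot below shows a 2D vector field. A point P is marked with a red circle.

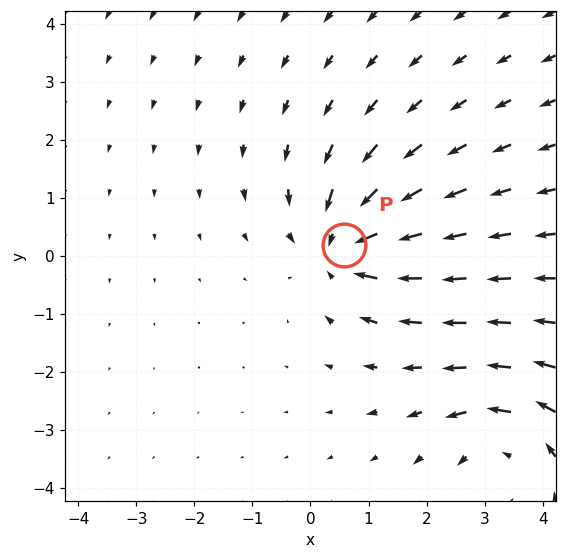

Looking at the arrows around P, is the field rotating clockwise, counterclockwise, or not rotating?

Near P at (0.6, 0.2) the arrows show no circulation. The curl there is ≈0.

not rotating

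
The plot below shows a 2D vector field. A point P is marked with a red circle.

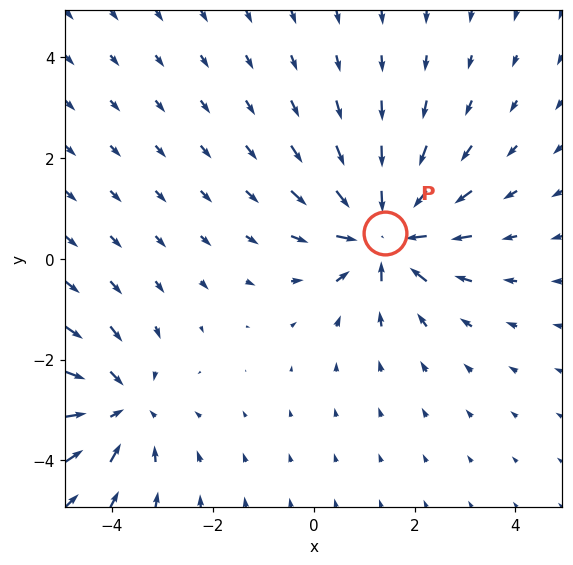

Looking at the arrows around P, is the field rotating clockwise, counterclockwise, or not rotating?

not rotating

Near P at (1.4, 0.5) the arrows show no circulation. The curl there is ≈0.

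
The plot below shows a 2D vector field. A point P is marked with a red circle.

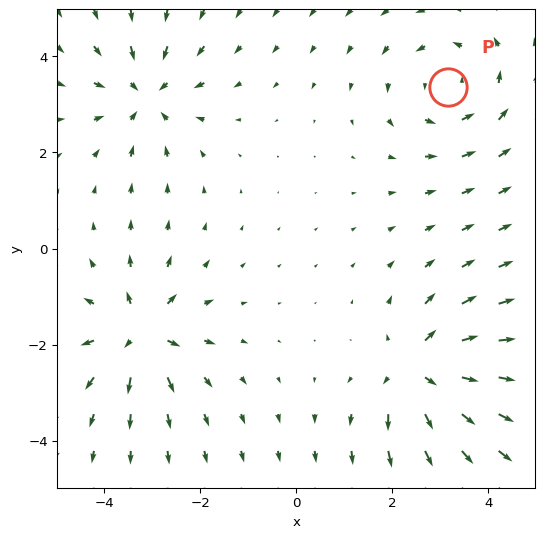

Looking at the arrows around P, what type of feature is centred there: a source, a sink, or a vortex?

At P (3.2, 3.4) the arrows circulate counterclockwise. Divergence ≈0, curl about +4 — near-zero divergence with nonzero curl is a vortex.

vortex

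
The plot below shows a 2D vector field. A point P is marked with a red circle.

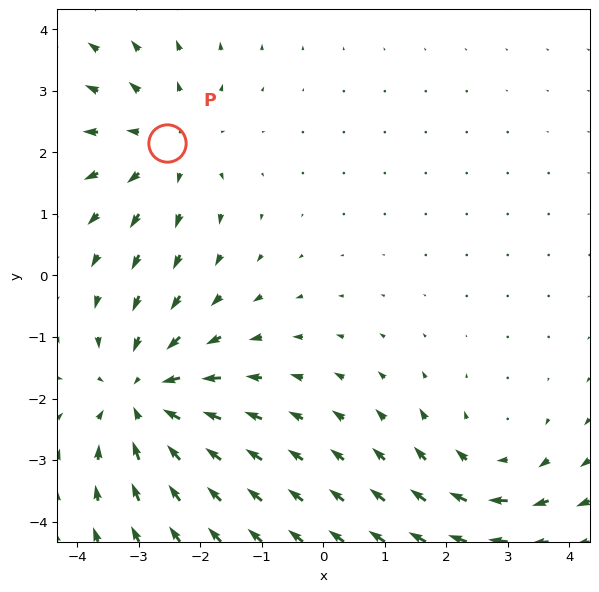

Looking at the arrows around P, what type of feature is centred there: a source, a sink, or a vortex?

At P (-2.5, 2.2) the arrows spread outward. Divergence about +3, curl ≈0 — positive divergence with near-zero curl is a source.

source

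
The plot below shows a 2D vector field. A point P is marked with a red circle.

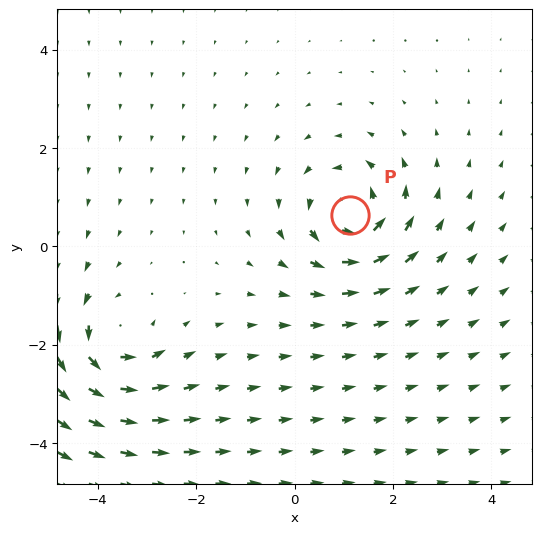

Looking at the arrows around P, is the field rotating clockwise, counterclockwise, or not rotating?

Near P at (1.1, 0.6) the arrows circulate counterclockwise. The curl (z-component) there is about +5; positive curl means counterclockwise rotation.

counterclockwise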